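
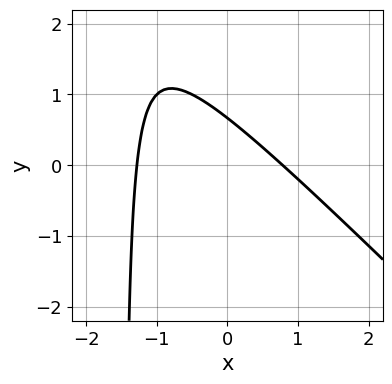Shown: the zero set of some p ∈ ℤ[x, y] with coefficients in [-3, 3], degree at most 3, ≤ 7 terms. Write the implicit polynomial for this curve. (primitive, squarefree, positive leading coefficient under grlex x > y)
deg p = 2. No degree-1 curve has this shape.
Solving for integer coefficients yields p as stated.

2*x^2 + 2*x*y + x + 3*y - 2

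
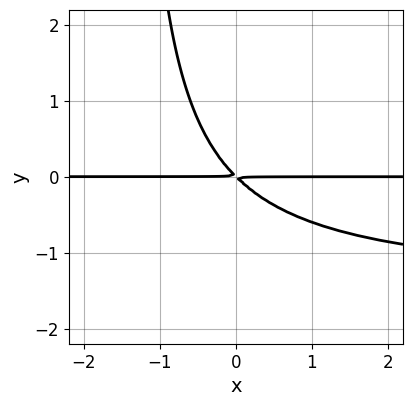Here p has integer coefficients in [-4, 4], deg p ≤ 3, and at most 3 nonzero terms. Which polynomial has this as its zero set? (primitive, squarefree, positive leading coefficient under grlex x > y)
First, degree: no degree-2 curve has this shape, so deg p = 3.
Next, from the axis intercepts and sections: every point of the x-axis in the box is on the curve.
Finally, matching integer coefficients to the picture gives p.

2*x*y^2 + 3*x*y + 3*y^2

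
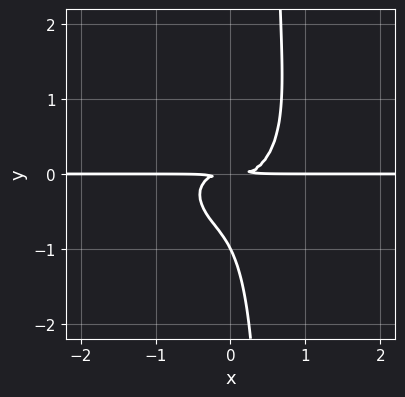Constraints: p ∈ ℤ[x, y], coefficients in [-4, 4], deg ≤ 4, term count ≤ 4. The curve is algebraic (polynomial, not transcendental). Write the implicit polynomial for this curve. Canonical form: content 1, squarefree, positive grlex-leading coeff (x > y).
1. Degree: no degree-3 curve has this shape, so deg p = 4.
2. Checking where it meets the axes: it meets the y-axis at y = -1 (among the integer gridlines); every point of the x-axis in the box is on the curve.
3. These observations pin down the coefficients.

2*x^3*y + 2*x*y^3 - y^3 - y^2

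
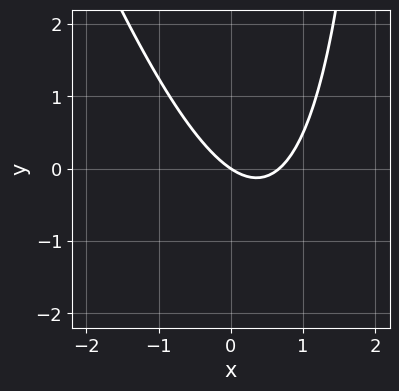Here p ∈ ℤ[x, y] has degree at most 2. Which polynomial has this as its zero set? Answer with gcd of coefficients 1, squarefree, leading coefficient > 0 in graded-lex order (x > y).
3*x^2 + x*y - 2*x - 3*y

1. deg p = 2. The shape is more complex than any degree-1 curve.
2. Observable constraints: one y-axis crossing is at y = 0; it crosses the x-axis at the gridline x = 0.
3. Matching integer coefficients to the picture gives p.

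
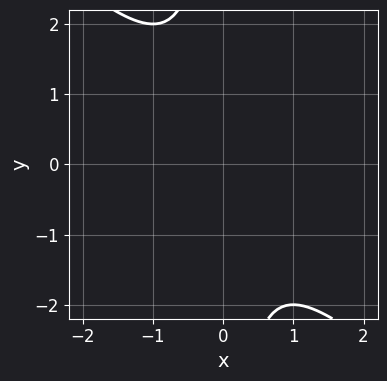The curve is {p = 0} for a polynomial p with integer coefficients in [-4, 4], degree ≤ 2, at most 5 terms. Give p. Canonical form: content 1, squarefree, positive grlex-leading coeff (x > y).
x^2 + x*y + 1

First, deg p = 2.
Next, reading off the gridlines: no x-intercept at any integer in the box; no y-intercept at any integer in the box.
Finally, together with the visible shape, these determine p as stated.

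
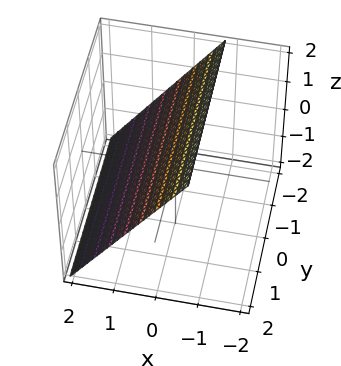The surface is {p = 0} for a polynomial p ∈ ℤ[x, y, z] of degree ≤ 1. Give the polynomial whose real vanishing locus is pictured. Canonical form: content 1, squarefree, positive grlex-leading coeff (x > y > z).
First, the degree is 1 — every cross-section is a straight line — this is a plane.
Next, against the integer gridlines: one z-axis crossing is at z = 1; the surface avoids every integer y-axis point in the box.
Finally, together with the visible shape, these determine p as stated.

3*x + 2*z - 2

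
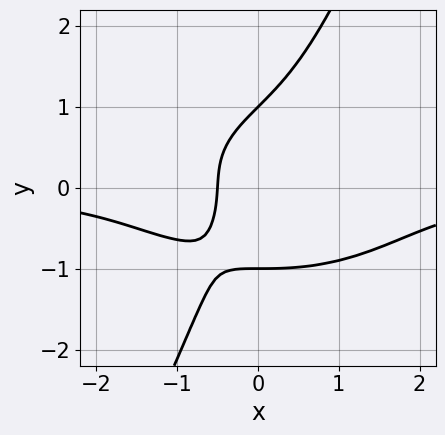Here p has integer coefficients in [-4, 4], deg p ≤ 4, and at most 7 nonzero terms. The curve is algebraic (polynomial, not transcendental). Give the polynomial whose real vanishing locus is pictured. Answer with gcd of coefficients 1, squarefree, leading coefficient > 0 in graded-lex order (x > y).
First, degree: a generic line meets the curve in up to 4 points, so deg p = 4.
Then, against the integer gridlines: among the integer gridlines, it crosses the y-axis at y ∈ {-1, 1}.
Finally, solving for integer coefficients yields p as stated.

x^3*y + 2*x*y^3 - y^4 + 2*x + 1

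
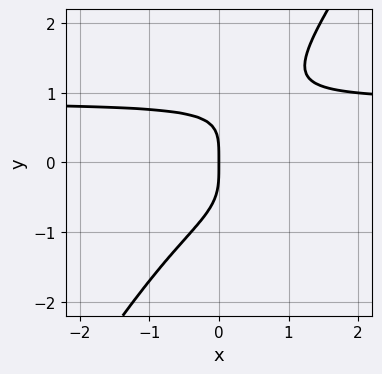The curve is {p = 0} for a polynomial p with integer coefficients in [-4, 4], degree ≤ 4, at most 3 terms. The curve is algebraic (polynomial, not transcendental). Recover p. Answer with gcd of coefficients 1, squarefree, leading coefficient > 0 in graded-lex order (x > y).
(a) Degree: the shape is more complex than any degree-3 curve, so deg p = 4.
(b) Against the integer gridlines: one y-axis crossing is at y = 0; it meets the x-axis at x = 0 (among the integer gridlines).
(c) Solving for integer coefficients yields p as stated.

3*x*y^3 - 2*y^4 - 2*x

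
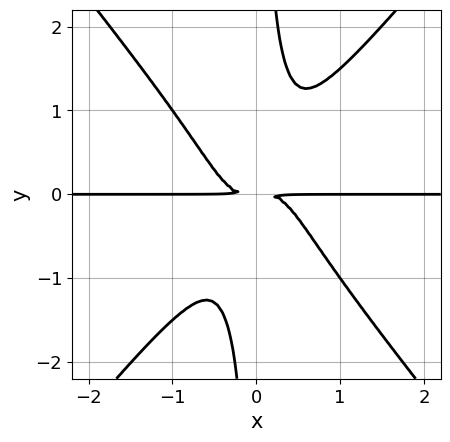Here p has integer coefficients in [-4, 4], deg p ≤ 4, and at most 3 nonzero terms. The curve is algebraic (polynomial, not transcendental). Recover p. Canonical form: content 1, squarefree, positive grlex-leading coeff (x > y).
(a) The degree is 4 — no degree-3 curve has this shape.
(b) From the axis intercepts and sections: the visible x-axis segment lies entirely on the curve.
(c) Matching integer coefficients to the picture gives p.

3*x^3*y - 2*x*y^3 + y^2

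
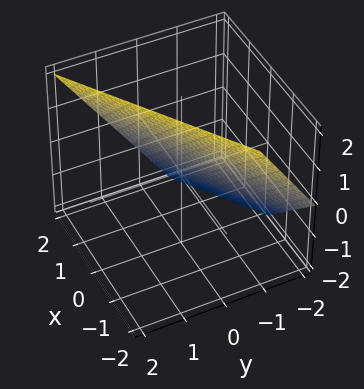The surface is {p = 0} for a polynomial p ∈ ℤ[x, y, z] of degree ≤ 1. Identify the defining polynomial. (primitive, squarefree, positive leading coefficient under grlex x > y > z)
2*x - 3*y + 2*z - 2

First, the degree is 1 — the surface is flat (a plane).
Then, from the axis intercepts and sections: it crosses the x-axis at the gridline x = 1; it crosses the z-axis at the gridline z = 1.
Finally, together with the visible shape, these determine p as stated.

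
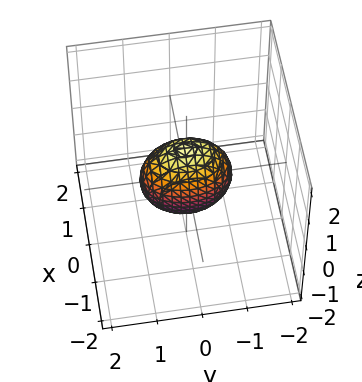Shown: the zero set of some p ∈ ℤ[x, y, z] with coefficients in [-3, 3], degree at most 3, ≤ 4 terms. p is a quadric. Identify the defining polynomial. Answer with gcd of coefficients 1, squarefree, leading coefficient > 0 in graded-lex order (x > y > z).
1. deg p = 2.
2. Symmetries: the z ↦ −z reflection is a symmetry, so z appears only in even powers; the y ↦ −y reflection is a symmetry, so y appears only in even powers; the x ↦ −x reflection is a symmetry, so x appears only in even powers.
3. Against the integer gridlines: among the integer gridlines, it crosses the z-axis at z ∈ {-1, 1}; the y-axis gridline crossings are at y ∈ {-1, 1}.
4. Fitting integer coefficients to these (and the overall shape) gives p.

2*x^2 + y^2 + z^2 - 1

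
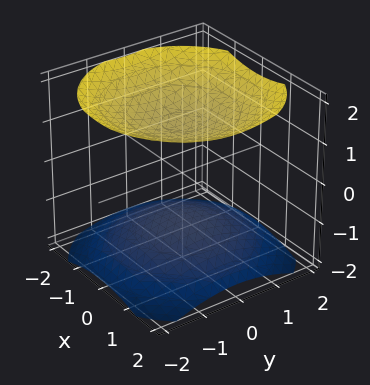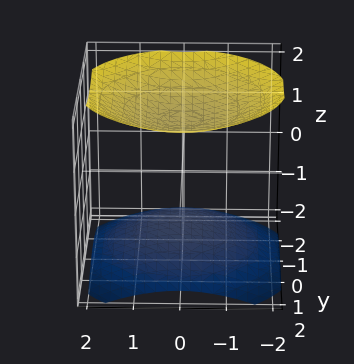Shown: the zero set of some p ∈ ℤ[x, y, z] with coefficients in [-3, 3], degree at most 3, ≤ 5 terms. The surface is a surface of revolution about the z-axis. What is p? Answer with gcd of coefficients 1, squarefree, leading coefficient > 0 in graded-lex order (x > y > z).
x^2 + y^2 - 2*z^2 + 3

There are 2 components. Treating them together as one polynomial.
The degree is 2 — a generic line meets the surface in up to 2 points.
By symmetry, the z-axis is an axis of rotation, so x and y enter only as x² + y².
Observable constraints: no x-intercept at any integer in the box; it misses every integer gridline on the y-axis.
Putting this together gives p.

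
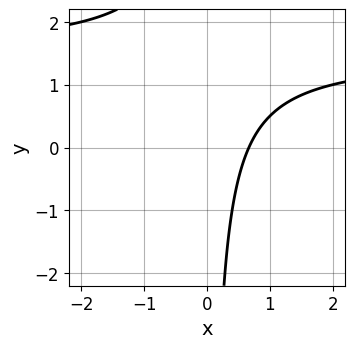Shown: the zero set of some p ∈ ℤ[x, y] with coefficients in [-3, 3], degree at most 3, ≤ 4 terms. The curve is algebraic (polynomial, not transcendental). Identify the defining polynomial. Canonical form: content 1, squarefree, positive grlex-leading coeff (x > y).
2*x*y - 3*x + 2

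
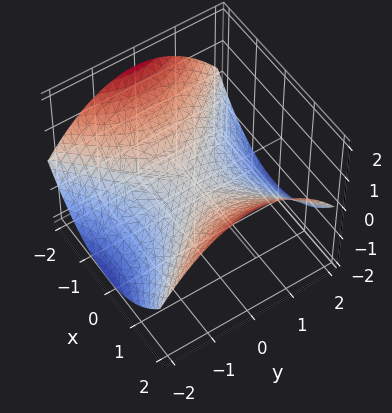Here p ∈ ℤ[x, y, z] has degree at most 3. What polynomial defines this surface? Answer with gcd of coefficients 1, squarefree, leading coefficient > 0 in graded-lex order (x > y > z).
x^2 - y^2 - 3*z

First, the degree is 2 — a saddle surface; a quadric.
Then, symmetries: mirror symmetry y ↦ −y ⇒ only even powers of y; the x ↦ −x reflection is a symmetry, so x appears only in even powers.
Then, observable constraints: it crosses the y-axis at the gridline y = 0; one x-axis crossing is at x = 0; it crosses the z-axis at the gridline z = 0.
Finally, fitting integer coefficients to these (and the overall shape) gives p.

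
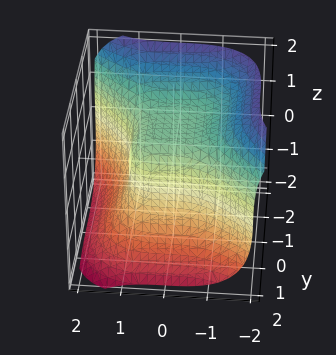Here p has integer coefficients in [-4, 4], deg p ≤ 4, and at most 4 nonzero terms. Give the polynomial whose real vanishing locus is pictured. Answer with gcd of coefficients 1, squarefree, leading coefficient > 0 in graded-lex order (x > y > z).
x^3 + y^3 + z^3 - 1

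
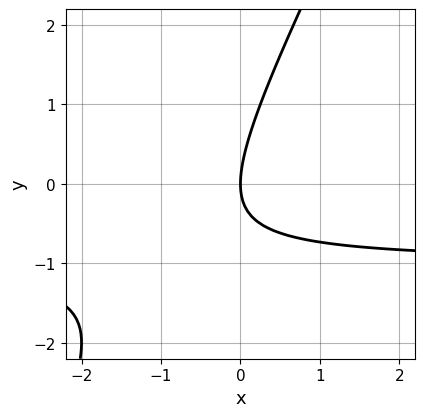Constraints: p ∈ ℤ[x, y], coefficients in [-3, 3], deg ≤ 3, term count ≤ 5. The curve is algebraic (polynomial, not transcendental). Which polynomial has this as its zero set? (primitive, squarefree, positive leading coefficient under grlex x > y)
First, degree: no degree-1 curve has this shape, so deg p = 2.
Next, observable constraints: it crosses the y-axis at the gridline y = 0; one x-axis crossing is at x = 0.
Finally, solving for integer coefficients yields p as stated.

2*x*y - y^2 + 2*x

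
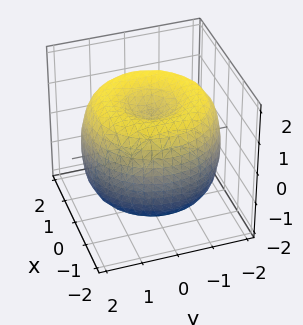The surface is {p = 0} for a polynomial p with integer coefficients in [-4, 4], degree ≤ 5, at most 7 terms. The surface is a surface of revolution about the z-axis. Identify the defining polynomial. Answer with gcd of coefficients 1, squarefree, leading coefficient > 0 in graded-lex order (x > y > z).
First, deg p = 4. No degree-3 surface has this shape.
Then, symmetry: every cross-section ⟂ z is a circle, so x, y appear only via x² + y².
Then, against the integer gridlines: among the integer gridlines, it crosses the z-axis at z ∈ {-1, 1}; a circular section at z = -1 has radius between 1 and 2.
Finally, the integer polynomial consistent with all of this is the stated p.

x^4 + 2*x^2*y^2 + y^4 - 3*x^2 - 3*y^2 + 2*z^2 - 2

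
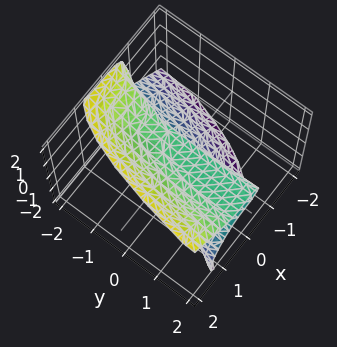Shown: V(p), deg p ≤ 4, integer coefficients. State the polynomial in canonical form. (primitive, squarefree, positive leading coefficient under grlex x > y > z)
(a) Degree: the shape is more complex than any degree-2 surface, so deg p = 3.
(b) Observable constraints: it meets the z-axis at z = 0 (among the integer gridlines); the visible y-axis segment lies entirely on the surface; it crosses the x-axis at the gridline x = 0.
(c) Assembling these constraints gives the stated polynomial.

3*x^3 - 2*y*z^2 - 2*z^3 + y*z + z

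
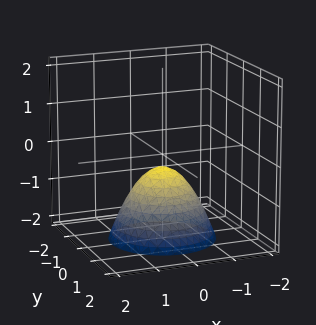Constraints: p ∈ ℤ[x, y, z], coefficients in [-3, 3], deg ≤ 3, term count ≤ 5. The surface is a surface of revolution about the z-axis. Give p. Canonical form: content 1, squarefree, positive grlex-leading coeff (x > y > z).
3*x^2 + 3*y^2 + 3*z + 1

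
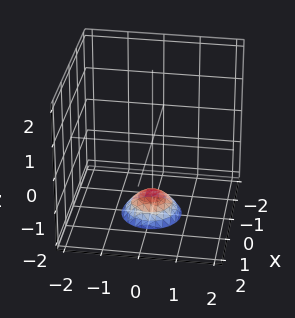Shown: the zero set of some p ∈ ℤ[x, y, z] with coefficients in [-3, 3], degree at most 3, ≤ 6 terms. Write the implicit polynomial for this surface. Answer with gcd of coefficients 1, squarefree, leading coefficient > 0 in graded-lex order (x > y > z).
1. Degree: the shape is more complex than any degree-1 surface, so deg p = 2.
2. Symmetries: rotational symmetry about the z-axis ⇒ p depends on x, y only through x² + y².
3. From the visible intercepts: a circular section at z = -2 has radius between 0 and 1; no x-intercept at any integer in the box; no y-intercept at any integer in the box.
4. Matching integer coefficients to the picture gives p.

2*x^2 + 2*y^2 + 2*z + 3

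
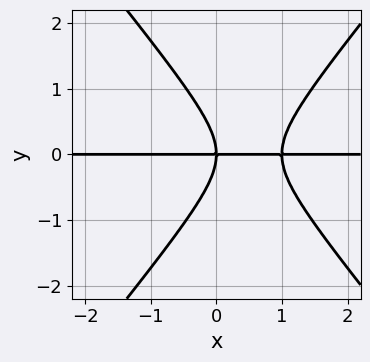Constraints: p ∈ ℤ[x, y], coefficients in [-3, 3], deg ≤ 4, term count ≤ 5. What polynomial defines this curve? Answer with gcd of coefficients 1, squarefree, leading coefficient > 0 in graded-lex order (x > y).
3*x^2*y - 2*y^3 - 3*x*y

First, deg p = 3.
Next, checking where it meets the axes: the visible x-axis segment lies entirely on the curve; it crosses the y-axis at the gridline y = 0.
Finally, putting this together gives p.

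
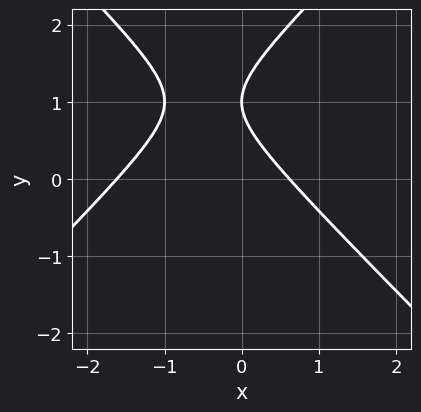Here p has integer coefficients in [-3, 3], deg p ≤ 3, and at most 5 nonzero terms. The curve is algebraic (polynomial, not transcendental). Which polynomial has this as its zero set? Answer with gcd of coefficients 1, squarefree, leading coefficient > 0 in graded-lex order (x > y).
First, the degree is 2 — a generic line meets the curve in up to 2 points.
Next, checking where it meets the axes: one y-axis crossing is at y = 1.
Finally, assembling these constraints gives the stated polynomial.

x^2 - y^2 + x + 2*y - 1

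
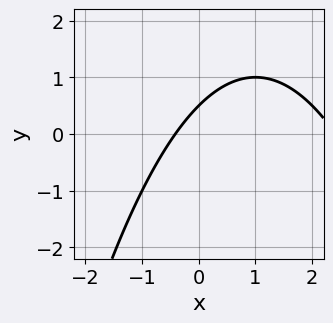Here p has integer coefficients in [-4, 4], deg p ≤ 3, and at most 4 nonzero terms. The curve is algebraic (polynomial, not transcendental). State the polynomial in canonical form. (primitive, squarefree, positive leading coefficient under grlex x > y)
1. Degree: the shape is more complex than any degree-1 curve, so deg p = 2.
2. Solving for integer coefficients yields p as stated.

x^2 - 2*x + 2*y - 1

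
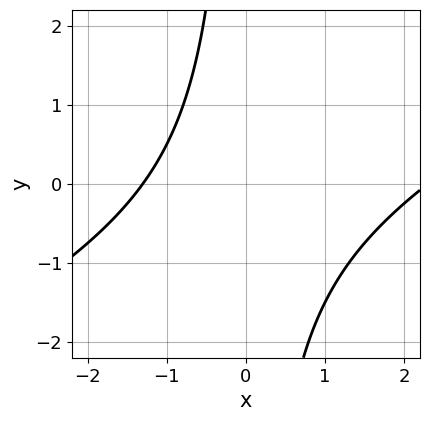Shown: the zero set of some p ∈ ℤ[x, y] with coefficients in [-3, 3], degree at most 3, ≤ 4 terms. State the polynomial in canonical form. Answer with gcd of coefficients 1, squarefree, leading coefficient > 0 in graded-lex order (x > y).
x^2 - 2*x*y - x - 3

1. deg p = 2.
2. Reading off the gridlines: no y-intercept at any integer in the box.
3. Assembling these constraints gives the stated polynomial.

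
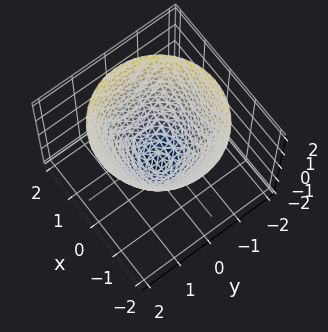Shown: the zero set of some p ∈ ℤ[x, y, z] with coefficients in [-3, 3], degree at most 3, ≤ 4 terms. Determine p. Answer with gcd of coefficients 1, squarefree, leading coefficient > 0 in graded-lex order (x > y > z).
First, the degree is 2 — no degree-1 surface has this shape.
Next, symmetries: rotational symmetry about the z-axis ⇒ p depends on x, y only through x² + y².
Next, against the integer gridlines: it crosses the z-axis at the gridline z = -1; a circular section at z = 0 has radius exactly 1; the y-axis gridline crossings are at y ∈ {-1, 1}.
Finally, the integer polynomial consistent with all of this is the stated p.

x^2 + y^2 - z - 1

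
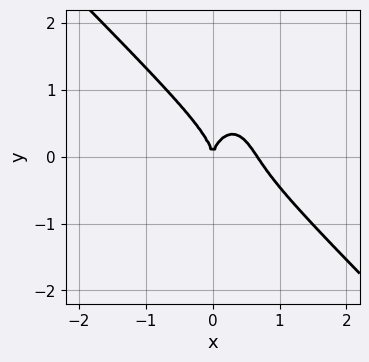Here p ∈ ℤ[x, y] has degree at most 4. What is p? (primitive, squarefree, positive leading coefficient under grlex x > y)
3*x^3 + 2*x^2*y + y^3 - 2*x^2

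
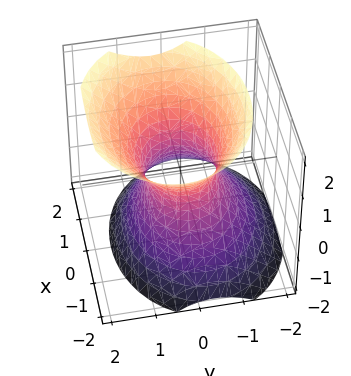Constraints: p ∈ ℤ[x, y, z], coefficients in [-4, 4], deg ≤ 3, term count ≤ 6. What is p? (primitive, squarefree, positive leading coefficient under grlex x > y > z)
The degree is 2 — no degree-1 surface has this shape.
Observable constraints: the surface avoids every integer z-axis point in the box; among the integer gridlines, it crosses the x-axis at x ∈ {-1, 1}.
Matching integer coefficients to the picture gives p.

2*x^2 + 3*y^2 - y*z - 2*z^2 - 2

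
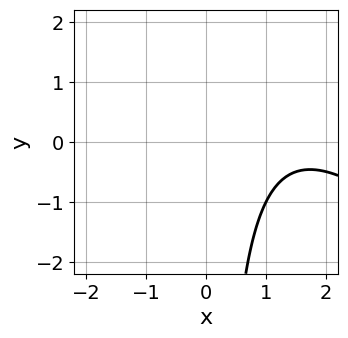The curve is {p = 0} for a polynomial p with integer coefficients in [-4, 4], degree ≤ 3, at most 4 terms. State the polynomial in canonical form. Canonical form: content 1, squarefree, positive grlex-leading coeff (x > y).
x^2 + x*y - 3*x + 3

(a) deg p = 2. No degree-1 curve has this shape.
(b) Against the integer gridlines: the curve avoids every integer y-axis point in the box; it misses every integer gridline on the x-axis.
(c) Together with the visible shape, these determine p as stated.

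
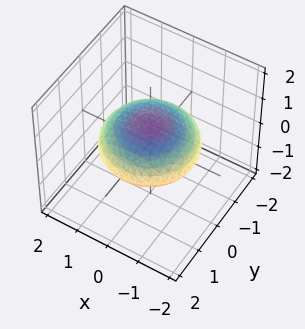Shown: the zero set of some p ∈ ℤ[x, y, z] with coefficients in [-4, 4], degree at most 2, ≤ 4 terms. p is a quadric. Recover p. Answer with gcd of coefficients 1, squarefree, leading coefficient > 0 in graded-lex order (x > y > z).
(a) The degree is 2 — a closed, bounded, convex surface; a quadric.
(b) Symmetries: mirror symmetry z ↦ −z ⇒ only even powers of z; the surface is invariant under rotation about z: p = q(x² + y², z).
(c) From the visible intercepts: a circular section at z = 0 has radius between 1 and 2.
(d) Fitting integer coefficients to these (and the overall shape) gives p.

x^2 + y^2 + 3*z^2 - 2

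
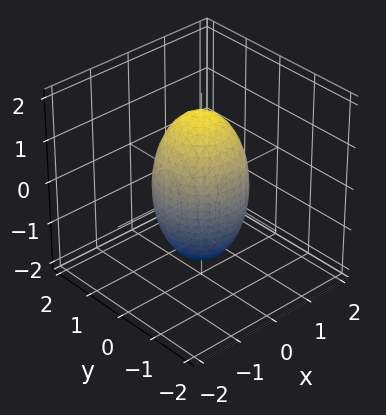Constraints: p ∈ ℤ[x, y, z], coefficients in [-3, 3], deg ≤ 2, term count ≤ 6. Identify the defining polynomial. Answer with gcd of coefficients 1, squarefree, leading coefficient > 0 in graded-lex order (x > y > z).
3*x^2 + 3*y^2 + z^2 - 3

The degree is 2 — the shape is more complex than any degree-1 surface.
Symmetries: rotational symmetry about the z-axis ⇒ p depends on x, y only through x² + y².
Observable constraints: the y-axis gridline crossings are at y ∈ {-1, 1}; among the integer gridlines, it crosses the x-axis at x ∈ {-1, 1}; a circular section at z = 0 has radius exactly 1.
Together with the visible shape, these determine p as stated.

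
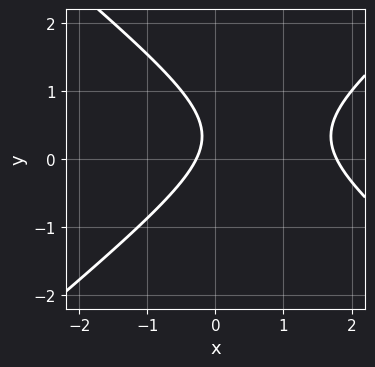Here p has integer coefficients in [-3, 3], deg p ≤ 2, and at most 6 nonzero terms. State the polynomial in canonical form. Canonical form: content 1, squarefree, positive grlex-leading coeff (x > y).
2*x^2 - 3*y^2 - 3*x + 2*y - 1

First, the degree is 2 — the shape is more complex than any degree-1 curve.
Then, observable constraints: it misses every integer gridline on the y-axis.
Finally, putting this together gives p.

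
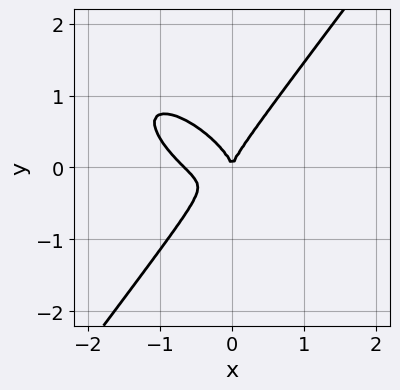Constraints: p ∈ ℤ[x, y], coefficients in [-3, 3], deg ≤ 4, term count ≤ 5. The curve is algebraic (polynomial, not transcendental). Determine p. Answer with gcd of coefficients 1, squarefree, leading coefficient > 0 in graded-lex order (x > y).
(a) The degree is 3 — no degree-2 curve has this shape.
(b) Reading off the gridlines: one y-axis crossing is at y = 0; it crosses the x-axis at the gridline x = 0.
(c) Putting this together gives p.

3*x^3 + 3*x^2*y - 3*y^3 + 2*x^2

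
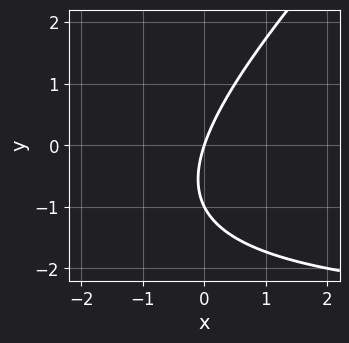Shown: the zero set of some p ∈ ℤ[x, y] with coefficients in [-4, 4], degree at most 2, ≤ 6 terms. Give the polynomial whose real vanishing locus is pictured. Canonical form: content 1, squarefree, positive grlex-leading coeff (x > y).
x*y - y^2 + 3*x - y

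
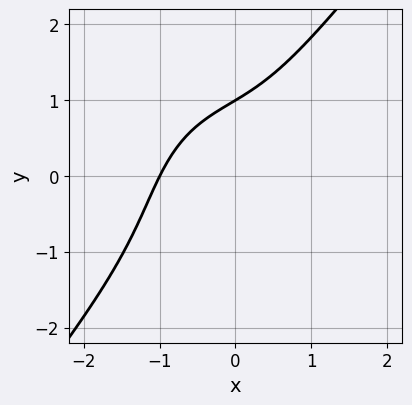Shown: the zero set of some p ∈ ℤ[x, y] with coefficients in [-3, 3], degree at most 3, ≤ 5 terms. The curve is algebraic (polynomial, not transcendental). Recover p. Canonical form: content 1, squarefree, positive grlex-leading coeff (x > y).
deg p = 3. The shape is more complex than any degree-2 curve.
Reading off the gridlines: one y-axis crossing is at y = 1; one x-axis crossing is at x = -1.
Putting this together gives p.

2*x^3 - y^3 + 3*x*y - y^2 + 2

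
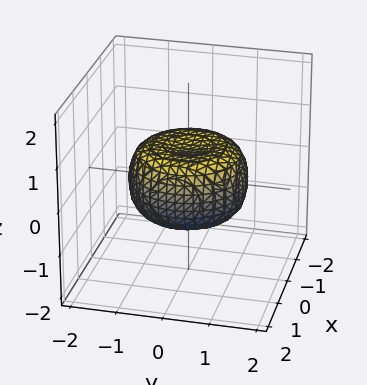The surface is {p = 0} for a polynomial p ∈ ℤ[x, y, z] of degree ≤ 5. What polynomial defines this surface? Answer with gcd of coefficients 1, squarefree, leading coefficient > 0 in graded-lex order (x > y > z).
(a) The degree is 4 — the shape is more complex than any degree-3 surface.
(b) By symmetry, the surface is invariant under rotation about z: p = q(x² + y², z).
(c) Reading off the gridlines: a circular section at z = 0 has radius between 1 and 2.
(d) Fitting integer coefficients to these (and the overall shape) gives p.

x^4 + 2*x^2*y^2 + y^4 - x^2 - y^2 + 2*z^2 - 1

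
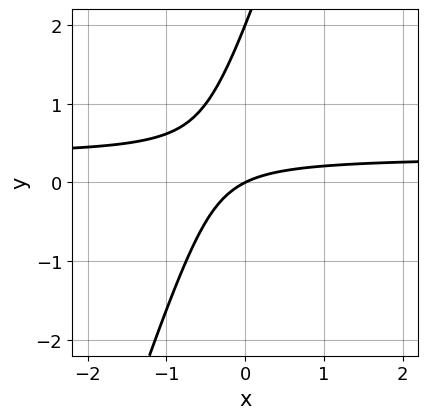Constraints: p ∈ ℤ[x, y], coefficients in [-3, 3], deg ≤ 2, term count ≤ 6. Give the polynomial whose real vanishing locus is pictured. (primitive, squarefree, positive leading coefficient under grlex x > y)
3*x*y - y^2 - x + 2*y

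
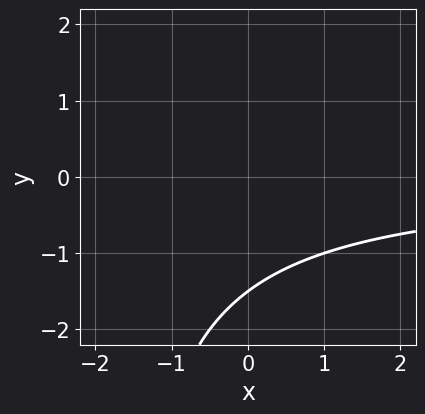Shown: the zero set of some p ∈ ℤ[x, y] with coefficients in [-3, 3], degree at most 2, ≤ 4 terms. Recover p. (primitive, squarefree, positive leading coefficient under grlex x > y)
(a) Degree: a generic line meets the curve in up to 2 points, so deg p = 2.
(b) Checking where it meets the axes: it misses every integer gridline on the x-axis.
(c) Together with the visible shape, these determine p as stated.

x*y + 2*y + 3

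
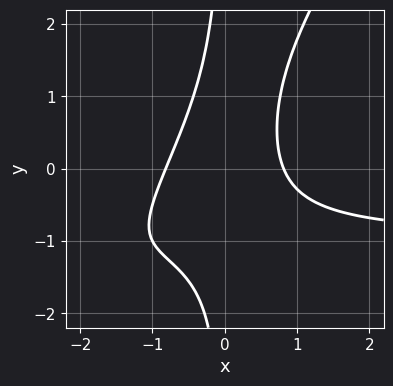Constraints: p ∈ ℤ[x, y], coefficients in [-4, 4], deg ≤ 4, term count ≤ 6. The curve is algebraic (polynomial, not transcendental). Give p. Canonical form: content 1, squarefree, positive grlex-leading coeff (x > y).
The degree is 3 — the shape is more complex than any degree-2 curve.
Against the integer gridlines: the curve avoids every integer y-axis point in the box.
The integer polynomial consistent with all of this is the stated p.

3*x^2*y - 2*x*y^2 + 3*x^2 - 2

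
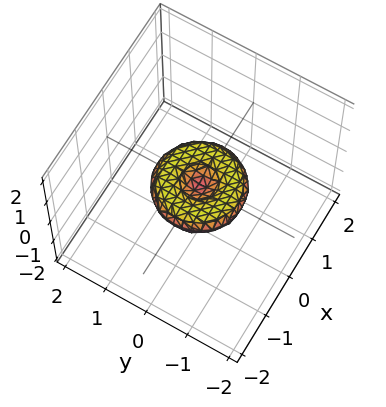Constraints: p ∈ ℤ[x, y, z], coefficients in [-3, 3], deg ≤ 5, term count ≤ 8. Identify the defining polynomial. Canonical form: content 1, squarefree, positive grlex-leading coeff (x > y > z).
x^4 + 2*x^2*y^2 + y^4 - x^2 - y^2 + 3*z^2

1. deg p = 4. The shape is more complex than any degree-3 surface.
2. Symmetry: the surface is invariant under rotation about z: p = q(x² + y², z).
3. From the visible intercepts: the x-axis gridline crossings are at x ∈ {-1, 0, 1}; it crosses the z-axis at the gridline z = 0; among the integer gridlines, it crosses the y-axis at y ∈ {-1, 0, 1}; a circular section at z = 0 has radius exactly 1.
4. Solving for integer coefficients yields p as stated.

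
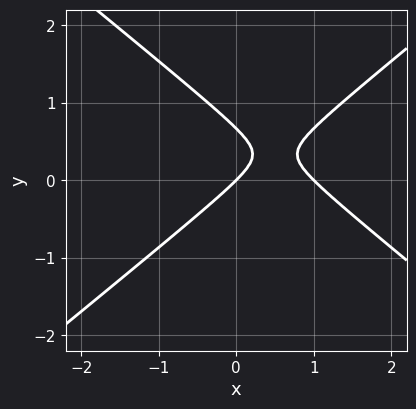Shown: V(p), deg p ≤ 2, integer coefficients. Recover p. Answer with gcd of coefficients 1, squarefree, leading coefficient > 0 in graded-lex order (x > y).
2*x^2 - 3*y^2 - 2*x + 2*y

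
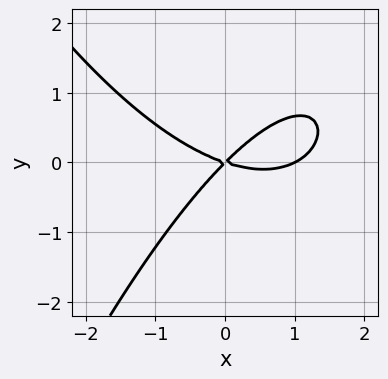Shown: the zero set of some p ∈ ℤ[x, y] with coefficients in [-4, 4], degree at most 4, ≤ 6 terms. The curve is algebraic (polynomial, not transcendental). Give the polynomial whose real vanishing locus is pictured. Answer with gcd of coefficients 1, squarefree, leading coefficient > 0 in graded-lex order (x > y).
The degree is 3 — no degree-2 curve has this shape.
Checking where it meets the axes: it crosses the y-axis at the gridline y = 0; among the integer gridlines, it crosses the x-axis at x ∈ {0, 1}.
The integer polynomial consistent with all of this is the stated p.

x^3 - x^2 - 2*x*y + 3*y^2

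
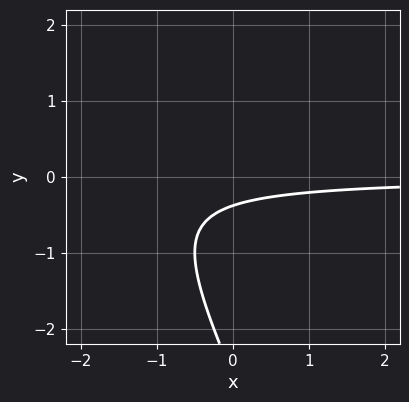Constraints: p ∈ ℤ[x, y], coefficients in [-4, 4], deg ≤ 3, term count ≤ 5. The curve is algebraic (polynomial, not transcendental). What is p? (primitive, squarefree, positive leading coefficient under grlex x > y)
Degree: no degree-1 curve has this shape, so deg p = 2.
Reading off the gridlines: the curve avoids every integer x-axis point in the box.
Solving for integer coefficients yields p as stated.

2*x*y + y^2 + 3*y + 1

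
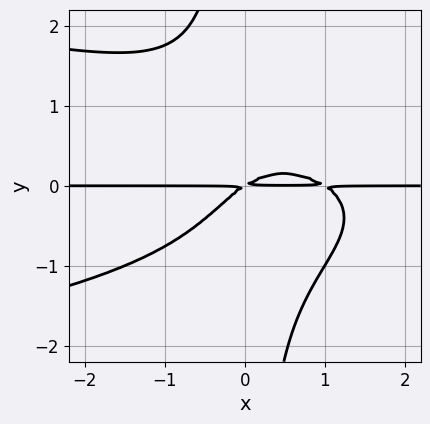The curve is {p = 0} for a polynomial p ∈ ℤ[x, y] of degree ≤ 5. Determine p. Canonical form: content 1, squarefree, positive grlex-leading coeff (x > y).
3*x*y^3 + 2*x^2*y - 2*x*y + 3*y^2

Degree: the shape is more complex than any degree-3 curve, so deg p = 4.
Checking where it meets the axes: every point of the x-axis in the box is on the curve.
These observations pin down the coefficients.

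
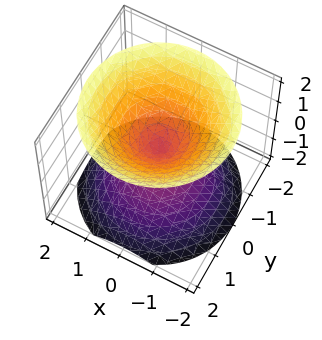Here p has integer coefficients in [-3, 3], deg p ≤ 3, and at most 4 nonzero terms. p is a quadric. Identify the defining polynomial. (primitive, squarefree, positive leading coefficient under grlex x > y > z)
(a) The picture has 2 separate pieces.
(b) Degree: a double cone through the origin; a quadric, so deg p = 2.
(c) By symmetry, the z-axis is an axis of rotation, so x and y enter only as x² + y²; it's symmetric under z → −z, forcing even powers of z.
(d) From the visible intercepts: one y-axis crossing is at y = 0; it crosses the z-axis at the gridline z = 0; it meets the x-axis at x = 0 (among the integer gridlines).
(e) The integer polynomial consistent with all of this is the stated p.

x^2 + y^2 - z^2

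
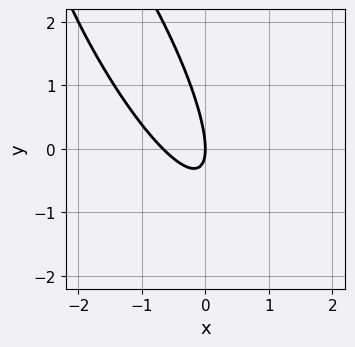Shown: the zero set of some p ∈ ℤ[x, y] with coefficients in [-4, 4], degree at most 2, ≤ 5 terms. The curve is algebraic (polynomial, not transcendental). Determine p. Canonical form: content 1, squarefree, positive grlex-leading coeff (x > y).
3*x^2 + 3*x*y + y^2 + 2*x

deg p = 2.
From the axis intercepts and sections: it meets the y-axis at y = 0 (among the integer gridlines); one x-axis crossing is at x = 0.
Matching integer coefficients to the picture gives p.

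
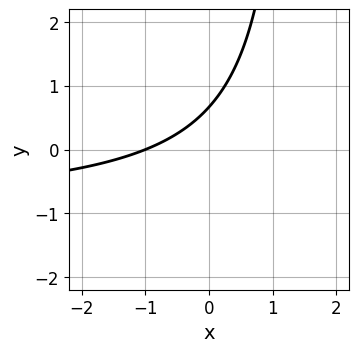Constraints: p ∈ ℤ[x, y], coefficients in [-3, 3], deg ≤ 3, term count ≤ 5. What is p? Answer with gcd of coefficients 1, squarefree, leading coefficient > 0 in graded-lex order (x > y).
2*x*y + 2*x - 3*y + 2

(a) deg p = 2. A generic line meets the curve in up to 2 points.
(b) From the visible intercepts: it crosses the x-axis at the gridline x = -1.
(c) Matching integer coefficients to the picture gives p.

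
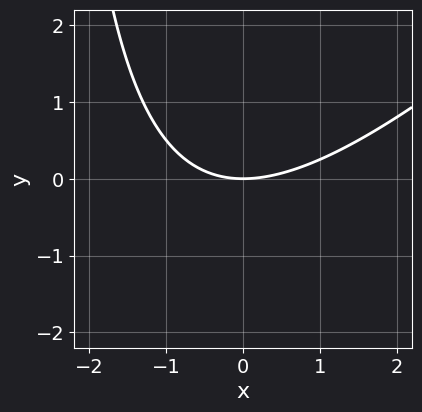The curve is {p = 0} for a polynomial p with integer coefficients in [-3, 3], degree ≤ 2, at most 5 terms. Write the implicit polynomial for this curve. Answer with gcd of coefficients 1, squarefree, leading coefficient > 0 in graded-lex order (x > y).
deg p = 2. The shape is more complex than any degree-1 curve.
From the axis intercepts and sections: one x-axis crossing is at x = 0; one y-axis crossing is at y = 0.
Together with the visible shape, these determine p as stated.

x^2 - x*y - 3*y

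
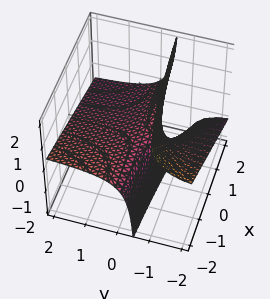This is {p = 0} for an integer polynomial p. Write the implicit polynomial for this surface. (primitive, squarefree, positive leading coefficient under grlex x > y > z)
x*y + 3*y*z + 2*z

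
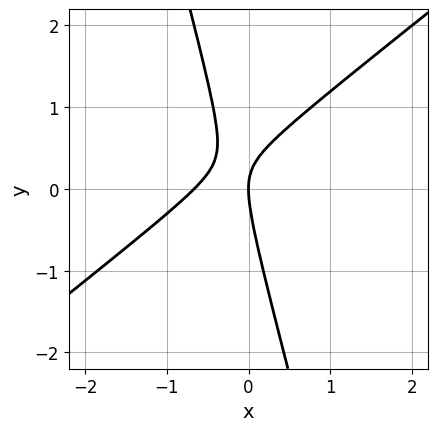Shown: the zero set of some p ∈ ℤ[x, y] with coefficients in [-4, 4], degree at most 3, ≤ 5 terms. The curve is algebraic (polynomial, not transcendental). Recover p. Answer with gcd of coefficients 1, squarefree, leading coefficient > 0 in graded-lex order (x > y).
3*x^2 - 3*x*y - y^2 + 2*x

1. Degree: the shape is more complex than any degree-1 curve, so deg p = 2.
2. Reading off the gridlines: it meets the y-axis at y = 0 (among the integer gridlines); it meets the x-axis at x = 0 (among the integer gridlines).
3. Matching integer coefficients to the picture gives p.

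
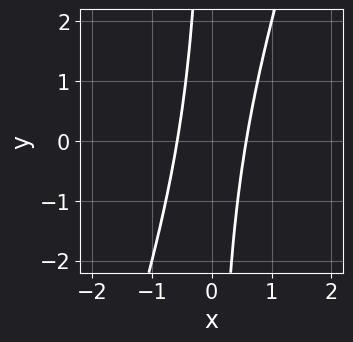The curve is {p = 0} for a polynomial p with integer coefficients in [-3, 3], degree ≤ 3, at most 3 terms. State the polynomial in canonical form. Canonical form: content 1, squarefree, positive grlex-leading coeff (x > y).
3*x^2 - x*y - 1

(a) The degree is 2 — no degree-1 curve has this shape.
(b) Checking where it meets the axes: it misses every integer gridline on the y-axis.
(c) The integer polynomial consistent with all of this is the stated p.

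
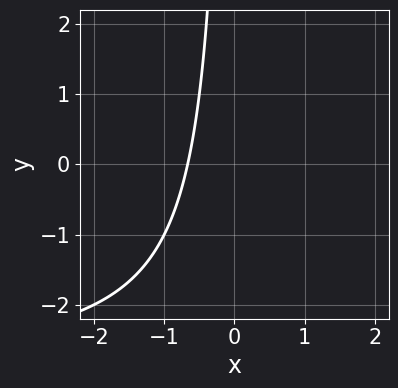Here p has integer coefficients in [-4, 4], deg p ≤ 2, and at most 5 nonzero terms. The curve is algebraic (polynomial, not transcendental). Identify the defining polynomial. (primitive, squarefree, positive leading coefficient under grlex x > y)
Degree: no degree-1 curve has this shape, so deg p = 2.
From the axis intercepts and sections: the curve avoids every integer y-axis point in the box.
Matching integer coefficients to the picture gives p.

x*y + 3*x + 2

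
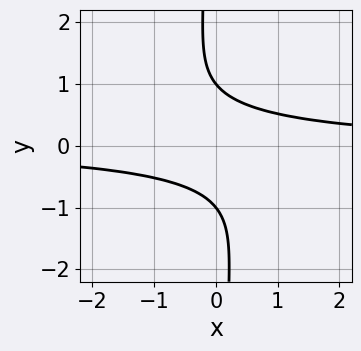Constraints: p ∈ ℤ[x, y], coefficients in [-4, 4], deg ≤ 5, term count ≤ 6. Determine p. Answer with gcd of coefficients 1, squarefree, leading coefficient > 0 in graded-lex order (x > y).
3*x*y^3 + 2*x*y + 2*y^2 - 2

deg p = 4.
Checking where it meets the axes: it misses every integer gridline on the x-axis; among the integer gridlines, it crosses the y-axis at y ∈ {-1, 1}.
Matching integer coefficients to the picture gives p.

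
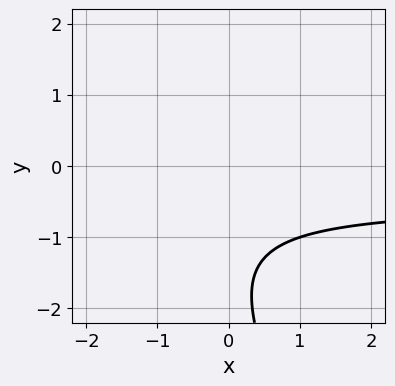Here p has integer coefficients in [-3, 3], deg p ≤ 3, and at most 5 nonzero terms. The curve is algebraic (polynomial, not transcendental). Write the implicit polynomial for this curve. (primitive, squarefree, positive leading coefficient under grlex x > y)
1. Degree: the shape is more complex than any degree-1 curve, so deg p = 2.
2. Checking where it meets the axes: the curve avoids every integer y-axis point in the box; the curve avoids every integer x-axis point in the box.
3. Solving for integer coefficients yields p as stated.

2*x*y + y^2 + x + 3*y + 3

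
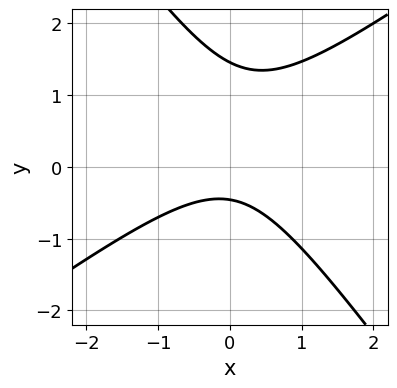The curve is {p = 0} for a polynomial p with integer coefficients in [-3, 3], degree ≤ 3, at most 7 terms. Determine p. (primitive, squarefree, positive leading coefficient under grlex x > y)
(a) Degree: a generic line meets the curve in up to 2 points, so deg p = 2.
(b) Reading off the gridlines: no x-intercept at any integer in the box.
(c) Putting this together gives p.

3*x^2 - 2*x*y - 3*y^2 + 3*y + 2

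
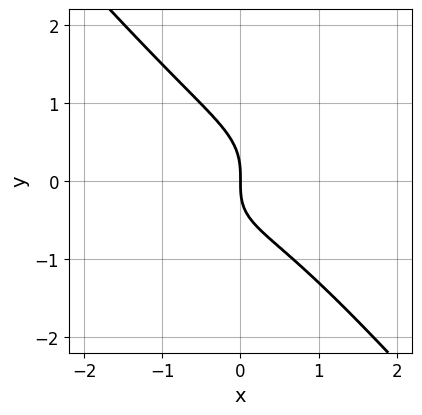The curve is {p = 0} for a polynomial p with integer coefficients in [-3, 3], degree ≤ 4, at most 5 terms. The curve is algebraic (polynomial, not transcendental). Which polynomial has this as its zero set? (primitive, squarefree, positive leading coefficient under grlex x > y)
(a) Degree: no degree-2 curve has this shape, so deg p = 3.
(b) Reading off the gridlines: one y-axis crossing is at y = 0; one x-axis crossing is at x = 0.
(c) Putting this together gives p.

x^3 - 3*x^2*y + 3*y^3 + x*y + 3*x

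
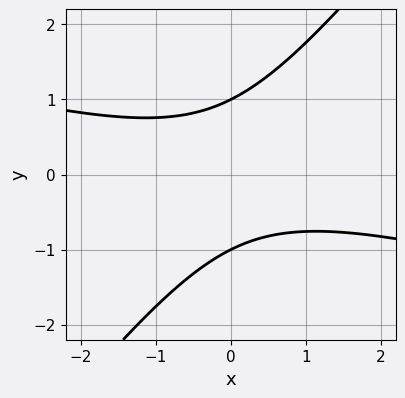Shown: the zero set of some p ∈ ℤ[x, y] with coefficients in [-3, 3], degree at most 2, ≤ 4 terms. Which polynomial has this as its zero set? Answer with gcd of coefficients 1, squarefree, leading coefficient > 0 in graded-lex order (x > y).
x^2 + 3*x*y - 3*y^2 + 3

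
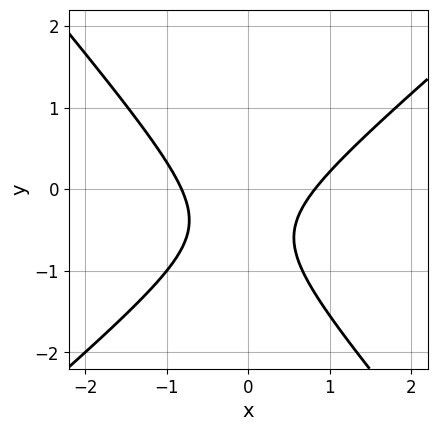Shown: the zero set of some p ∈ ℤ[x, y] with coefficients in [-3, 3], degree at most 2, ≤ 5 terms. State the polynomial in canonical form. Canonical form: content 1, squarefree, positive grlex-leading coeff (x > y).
3*x^2 - x*y - 3*y^2 - 3*y - 2

deg p = 2.
Against the integer gridlines: no y-intercept at any integer in the box.
Together with the visible shape, these determine p as stated.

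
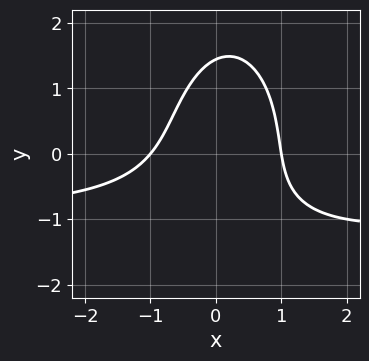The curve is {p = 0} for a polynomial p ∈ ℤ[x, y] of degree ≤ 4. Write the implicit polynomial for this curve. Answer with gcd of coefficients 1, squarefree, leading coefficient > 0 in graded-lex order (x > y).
3*x^2*y + y^3 + 3*x^2 - 2*x*y - 3

1. deg p = 3.
2. Reading off the gridlines: the x-axis gridline crossings are at x ∈ {-1, 1}.
3. Together with the visible shape, these determine p as stated.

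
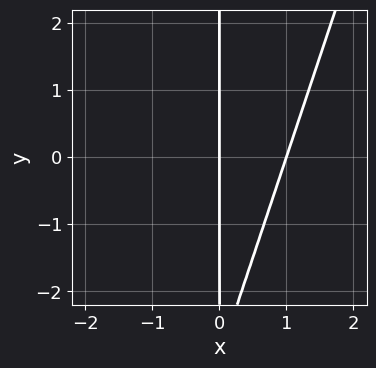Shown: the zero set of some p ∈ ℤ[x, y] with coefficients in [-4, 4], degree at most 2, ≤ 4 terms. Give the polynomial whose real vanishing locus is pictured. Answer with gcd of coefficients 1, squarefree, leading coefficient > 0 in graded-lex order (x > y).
Degree: no degree-1 curve has this shape, so deg p = 2.
Against the integer gridlines: among the integer gridlines, it crosses the x-axis at x ∈ {0, 1}; the visible y-axis segment lies entirely on the curve.
The integer polynomial consistent with all of this is the stated p.

3*x^2 - x*y - 3*x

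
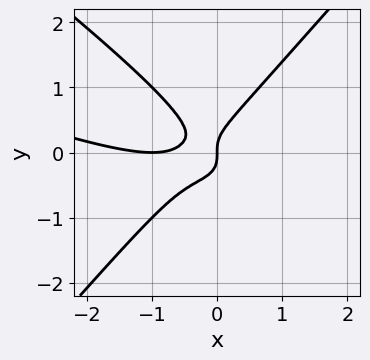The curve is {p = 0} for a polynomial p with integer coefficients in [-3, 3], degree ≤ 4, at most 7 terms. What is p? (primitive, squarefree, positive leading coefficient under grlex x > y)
x^3 + 3*x^2*y - 3*y^3 + 2*x^2 + x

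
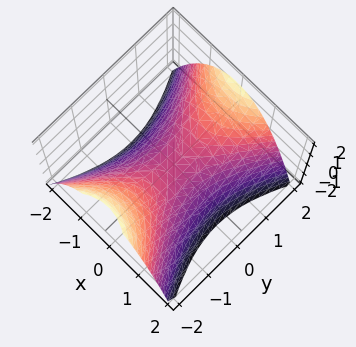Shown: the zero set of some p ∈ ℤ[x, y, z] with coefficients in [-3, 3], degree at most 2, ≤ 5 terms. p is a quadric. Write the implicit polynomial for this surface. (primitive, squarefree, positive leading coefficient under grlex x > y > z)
Degree: a hyperbolic paraboloid; a quadric, so deg p = 2.
Symmetries: the x ↦ −x reflection is a symmetry, so x appears only in even powers; it's symmetric under y → −y, forcing even powers of y.
Reading off the gridlines: it crosses the x-axis at the gridline x = 0; it crosses the z-axis at the gridline z = 0.
These observations pin down the coefficients.

2*x^2 - y^2 + 2*z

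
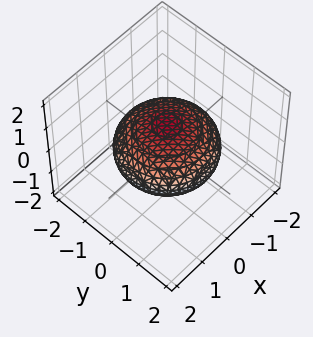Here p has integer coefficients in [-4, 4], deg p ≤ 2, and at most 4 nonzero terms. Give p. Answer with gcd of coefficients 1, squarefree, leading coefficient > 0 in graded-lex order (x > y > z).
x^2 + y^2 + 2*z^2 - 2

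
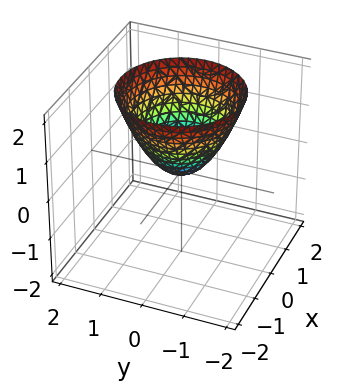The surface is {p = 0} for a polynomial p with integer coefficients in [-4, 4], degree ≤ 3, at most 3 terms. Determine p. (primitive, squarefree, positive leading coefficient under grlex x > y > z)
x^2 + y^2 - z

(a) Degree: a single bowl opening along one axis; a quadric, so deg p = 2.
(b) By symmetry, the surface is invariant under rotation about z: p = q(x² + y², z).
(c) From the visible intercepts: one x-axis crossing is at x = 0; a circular section at z = 1 has radius exactly 1; it meets the y-axis at y = 0 (among the integer gridlines); it meets the z-axis at z = 0 (among the integer gridlines).
(d) Together with the visible shape, these determine p as stated.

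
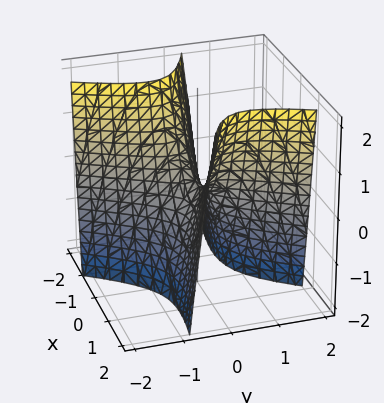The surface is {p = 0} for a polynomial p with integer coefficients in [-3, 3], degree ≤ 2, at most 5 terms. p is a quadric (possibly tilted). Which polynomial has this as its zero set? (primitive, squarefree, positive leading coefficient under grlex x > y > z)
x^2 + 3*x*y - 2*y^2 - z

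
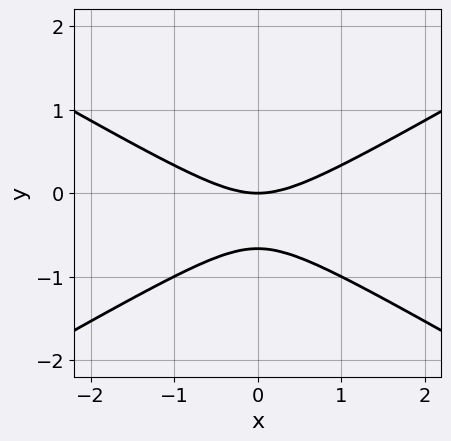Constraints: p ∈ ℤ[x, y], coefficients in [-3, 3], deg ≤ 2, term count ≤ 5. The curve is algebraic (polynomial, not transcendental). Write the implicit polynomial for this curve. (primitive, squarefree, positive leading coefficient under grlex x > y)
First, degree: the shape is more complex than any degree-1 curve, so deg p = 2.
Then, symmetries: the x ↦ −x reflection is a symmetry, so x appears only in even powers.
Then, reading off the gridlines: it meets the y-axis at y = 0 (among the integer gridlines); one x-axis crossing is at x = 0.
Finally, assembling these constraints gives the stated polynomial.

x^2 - 3*y^2 - 2*y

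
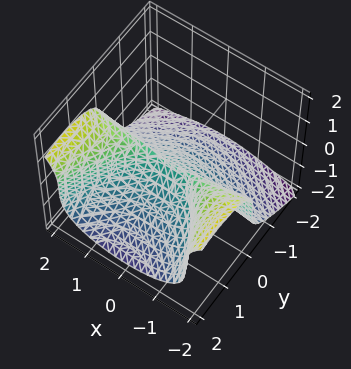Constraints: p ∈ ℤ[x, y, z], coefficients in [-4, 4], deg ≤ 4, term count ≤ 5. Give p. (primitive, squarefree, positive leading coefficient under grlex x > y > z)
2*x^2*y - 3*z^3 - 3*y^2

First, deg p = 3. The shape is more complex than any degree-2 surface.
Then, observable constraints: it meets the y-axis at y = 0 (among the integer gridlines); it meets the z-axis at z = 0 (among the integer gridlines).
Finally, these observations pin down the coefficients. Check: (2, 0, 0) on the x-axis lies on the surface, and p(2, 0, 0) = 0. ✓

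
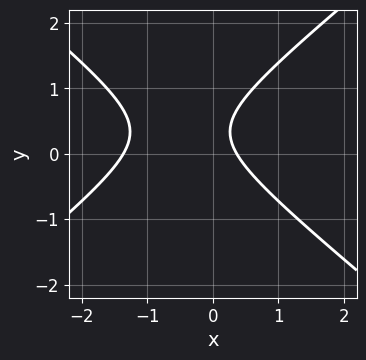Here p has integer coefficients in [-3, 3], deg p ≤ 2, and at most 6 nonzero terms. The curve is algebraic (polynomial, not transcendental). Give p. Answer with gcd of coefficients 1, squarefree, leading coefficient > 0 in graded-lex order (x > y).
2*x^2 - 3*y^2 + 2*x + 2*y - 1

First, degree: the shape is more complex than any degree-1 curve, so deg p = 2.
Next, against the integer gridlines: no y-intercept at any integer in the box.
Finally, putting this together gives p.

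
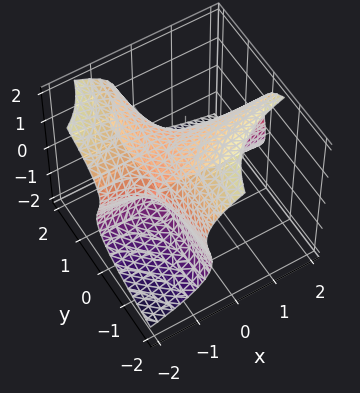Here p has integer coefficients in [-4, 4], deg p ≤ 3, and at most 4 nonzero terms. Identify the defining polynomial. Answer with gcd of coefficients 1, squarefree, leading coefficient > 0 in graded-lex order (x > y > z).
2*z^3 + 3*x*y - 3*z^2 + 2*y

First, the degree is 3 — the shape is more complex than any degree-2 surface.
Then, reading off the gridlines: the visible x-axis segment lies entirely on the surface; it crosses the z-axis at the gridline z = 0; one y-axis crossing is at y = 0.
Finally, assembling these constraints gives the stated polynomial.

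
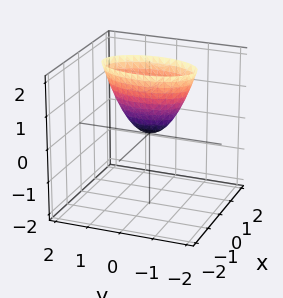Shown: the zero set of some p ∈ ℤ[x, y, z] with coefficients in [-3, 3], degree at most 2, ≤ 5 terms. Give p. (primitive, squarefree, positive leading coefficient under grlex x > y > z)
3*x^2 + y^2 - z

1. Degree: a single bowl opening along one axis; a quadric, so deg p = 2.
2. Symmetries: mirror symmetry y ↦ −y ⇒ only even powers of y; it's symmetric under x → −x, forcing even powers of x.
3. Against the integer gridlines: it meets the x-axis at x = 0 (among the integer gridlines); one y-axis crossing is at y = 0.
4. Assembling these constraints gives the stated polynomial.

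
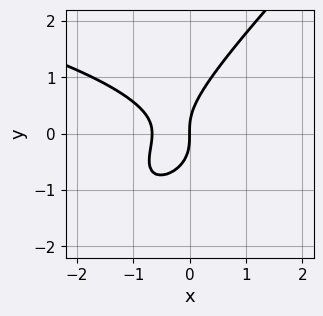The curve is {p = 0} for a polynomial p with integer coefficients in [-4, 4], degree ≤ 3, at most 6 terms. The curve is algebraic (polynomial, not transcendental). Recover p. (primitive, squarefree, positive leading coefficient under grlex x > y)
2*x*y^2 - 2*y^3 + 3*x^2 + 2*x

First, degree: no degree-2 curve has this shape, so deg p = 3.
Then, from the axis intercepts and sections: it crosses the y-axis at the gridline y = 0; it meets the x-axis at x = 0 (among the integer gridlines).
Finally, these observations pin down the coefficients.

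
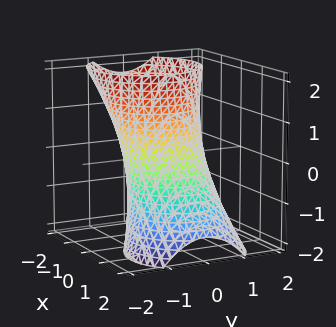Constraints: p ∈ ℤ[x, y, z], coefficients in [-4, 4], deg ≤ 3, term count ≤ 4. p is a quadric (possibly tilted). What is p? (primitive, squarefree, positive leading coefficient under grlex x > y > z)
(a) Degree: no degree-1 surface has this shape, so deg p = 2.
(b) From the axis intercepts and sections: the surface avoids every integer z-axis point in the box; the y-axis gridline crossings are at y ∈ {-1, 1}; the x-axis gridline crossings are at x ∈ {-1, 1}.
(c) Assembling these constraints gives the stated polynomial.

x^2 + x*z + y^2 - 1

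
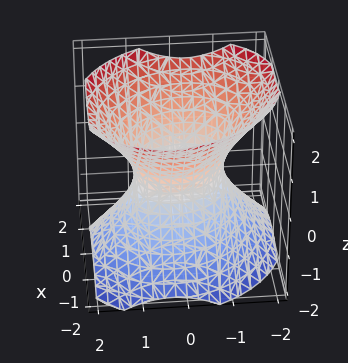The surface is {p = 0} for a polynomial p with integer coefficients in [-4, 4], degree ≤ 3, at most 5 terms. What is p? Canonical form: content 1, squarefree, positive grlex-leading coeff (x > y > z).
3*x^2 + x*y + 3*y^2 - 3*z^2 - 3

deg p = 2. No degree-1 surface has this shape.
Checking where it meets the axes: among the integer gridlines, it crosses the y-axis at y ∈ {-1, 1}; among the integer gridlines, it crosses the x-axis at x ∈ {-1, 1}; it misses every integer gridline on the z-axis.
These observations pin down the coefficients.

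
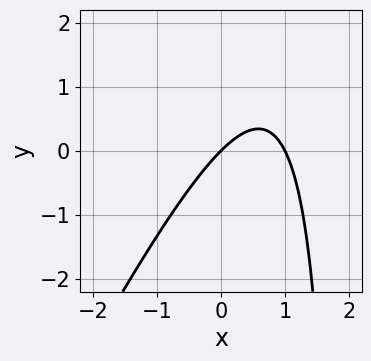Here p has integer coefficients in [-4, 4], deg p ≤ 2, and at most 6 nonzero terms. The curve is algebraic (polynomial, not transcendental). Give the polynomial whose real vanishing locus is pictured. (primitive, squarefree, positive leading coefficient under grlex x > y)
(a) deg p = 2. No degree-1 curve has this shape.
(b) Checking where it meets the axes: the x-axis gridline crossings are at x ∈ {0, 1}; one y-axis crossing is at y = 0.
(c) Together with the visible shape, these determine p as stated.

2*x^2 - x*y - 2*x + 2*y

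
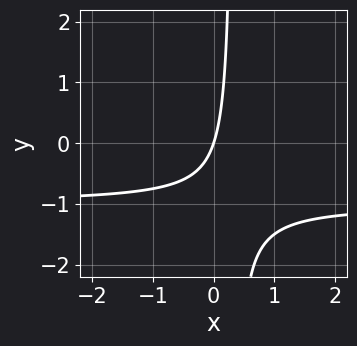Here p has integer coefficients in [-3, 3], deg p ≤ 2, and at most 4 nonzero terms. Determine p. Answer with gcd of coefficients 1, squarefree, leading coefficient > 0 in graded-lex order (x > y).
(a) deg p = 2.
(b) Observable constraints: it meets the y-axis at y = 0 (among the integer gridlines); one x-axis crossing is at x = 0.
(c) Solving for integer coefficients yields p as stated.

3*x*y + 3*x - y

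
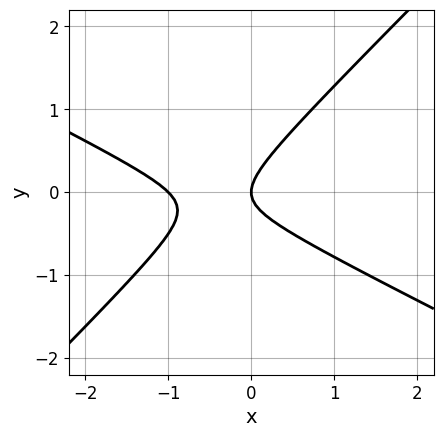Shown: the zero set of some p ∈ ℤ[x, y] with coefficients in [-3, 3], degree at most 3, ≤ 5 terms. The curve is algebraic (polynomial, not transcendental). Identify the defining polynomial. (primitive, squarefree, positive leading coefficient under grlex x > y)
Degree: the shape is more complex than any degree-1 curve, so deg p = 2.
From the axis intercepts and sections: the x-axis gridline crossings are at x ∈ {-1, 0}; it crosses the y-axis at the gridline y = 0.
Solving for integer coefficients yields p as stated.

x^2 + x*y - 2*y^2 + x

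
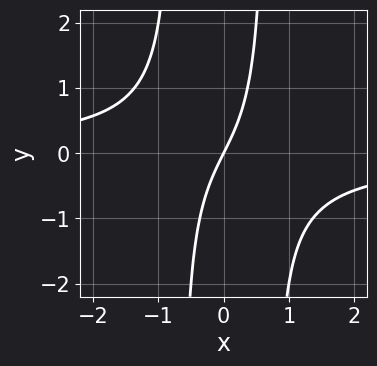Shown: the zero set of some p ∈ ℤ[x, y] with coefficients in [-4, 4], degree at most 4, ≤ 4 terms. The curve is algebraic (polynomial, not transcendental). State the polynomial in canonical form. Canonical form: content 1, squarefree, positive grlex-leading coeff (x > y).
2*x^2*y + 2*x - y

(a) Degree: no degree-2 curve has this shape, so deg p = 3.
(b) Checking where it meets the axes: one y-axis crossing is at y = 0; it crosses the x-axis at the gridline x = 0.
(c) The integer polynomial consistent with all of this is the stated p.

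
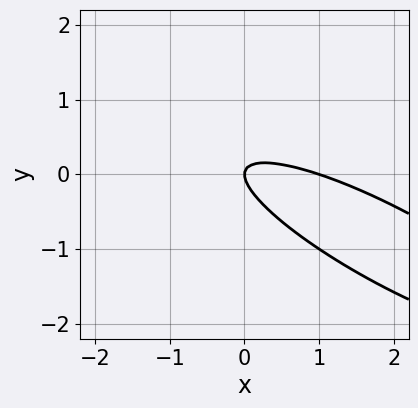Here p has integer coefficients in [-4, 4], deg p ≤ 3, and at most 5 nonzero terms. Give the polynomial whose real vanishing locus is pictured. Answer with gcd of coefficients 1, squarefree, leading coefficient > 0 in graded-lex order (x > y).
x^2 + 3*x*y + 3*y^2 - x

(a) Degree: a generic line meets the curve in up to 2 points, so deg p = 2.
(b) Observable constraints: it crosses the y-axis at the gridline y = 0; the x-axis gridline crossings are at x ∈ {0, 1}.
(c) These observations pin down the coefficients.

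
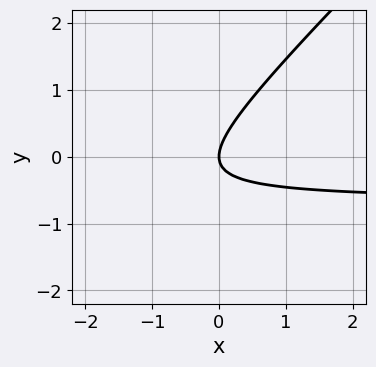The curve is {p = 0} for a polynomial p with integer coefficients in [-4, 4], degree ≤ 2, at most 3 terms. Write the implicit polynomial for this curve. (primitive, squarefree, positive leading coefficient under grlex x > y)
1. The degree is 2 — the shape is more complex than any degree-1 curve.
2. Against the integer gridlines: it crosses the x-axis at the gridline x = 0; it crosses the y-axis at the gridline y = 0.
3. Together with the visible shape, these determine p as stated.

3*x*y - 3*y^2 + 2*x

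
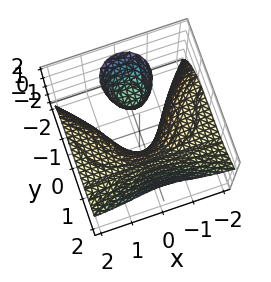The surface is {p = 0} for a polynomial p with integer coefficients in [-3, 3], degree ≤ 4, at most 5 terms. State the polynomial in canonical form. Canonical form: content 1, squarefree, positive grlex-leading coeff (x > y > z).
1. The picture has 2 separate pieces.
2. Degree: the shape is more complex than any degree-2 surface, so deg p = 3.
3. Checking where it meets the axes: it crosses the y-axis at the gridline y = 1; it misses every integer gridline on the x-axis.
4. Assembling these constraints gives the stated polynomial.

2*x^2*z - y^3 + 2*y*z + 1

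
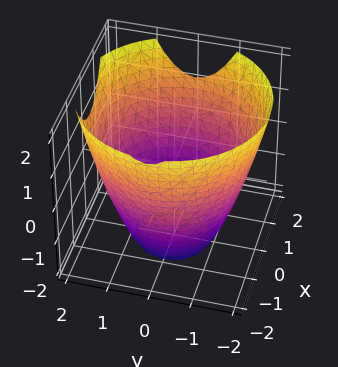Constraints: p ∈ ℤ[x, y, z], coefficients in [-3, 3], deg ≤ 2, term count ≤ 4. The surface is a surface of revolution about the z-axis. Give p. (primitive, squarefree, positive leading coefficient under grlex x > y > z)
1. The degree is 2 — no degree-1 surface has this shape.
2. Symmetries: rotational symmetry about the z-axis ⇒ p depends on x, y only through x² + y².
3. Reading off the gridlines: no z-intercept at any integer in the box; a circular section at z = -2 has radius exactly 1.
4. Putting this together gives p.

x^2 + y^2 - z - 3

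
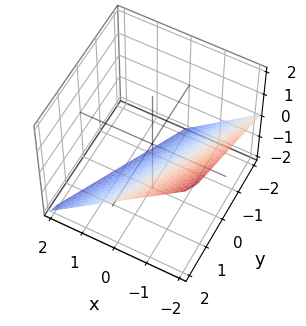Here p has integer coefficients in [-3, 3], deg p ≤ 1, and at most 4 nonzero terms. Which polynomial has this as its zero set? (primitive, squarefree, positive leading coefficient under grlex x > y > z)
2*x - y + 2*z + 2

1. The degree is 1 — the surface is flat (a plane).
2. Checking where it meets the axes: it crosses the z-axis at the gridline z = -1; it crosses the x-axis at the gridline x = -1; it crosses the y-axis at the gridline y = 2.
3. Matching integer coefficients to the picture gives p.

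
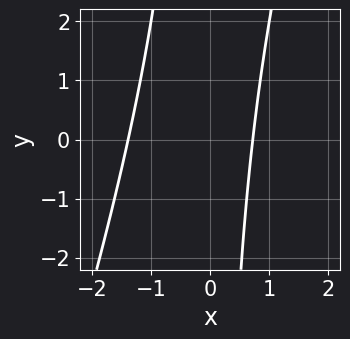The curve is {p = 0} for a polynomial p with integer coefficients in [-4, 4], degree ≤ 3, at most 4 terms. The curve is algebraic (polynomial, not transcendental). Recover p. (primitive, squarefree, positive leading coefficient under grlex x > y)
3*x^2 - x*y + 2*x - 3

First, deg p = 2. No degree-1 curve has this shape.
Then, from the visible intercepts: no y-intercept at any integer in the box.
Finally, assembling these constraints gives the stated polynomial.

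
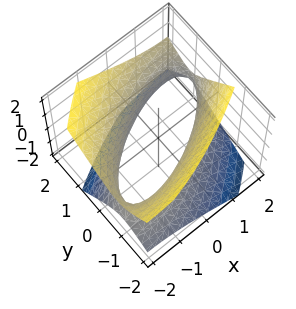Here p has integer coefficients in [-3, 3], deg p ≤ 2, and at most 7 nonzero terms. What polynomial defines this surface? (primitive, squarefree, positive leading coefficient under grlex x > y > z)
deg p = 2.
Reading off the gridlines: no z-intercept at any integer in the box; the y-axis gridline crossings are at y ∈ {-1, 1}.
Matching integer coefficients to the picture gives p.

x^2 - 2*x*y + 2*y^2 - y*z - 2*z^2 - 2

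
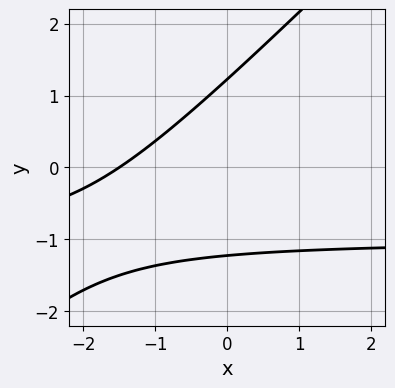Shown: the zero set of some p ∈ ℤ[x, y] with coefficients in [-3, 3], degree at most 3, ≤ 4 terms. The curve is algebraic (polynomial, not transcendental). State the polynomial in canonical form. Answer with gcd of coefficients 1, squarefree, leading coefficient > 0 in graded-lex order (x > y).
2*x*y - 2*y^2 + 2*x + 3

The degree is 2 — a generic line meets the curve in up to 2 points.
The integer polynomial consistent with all of this is the stated p.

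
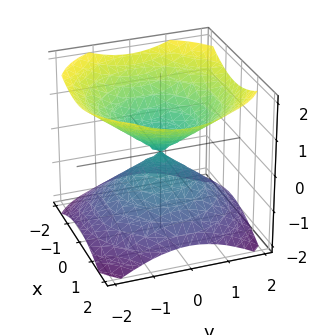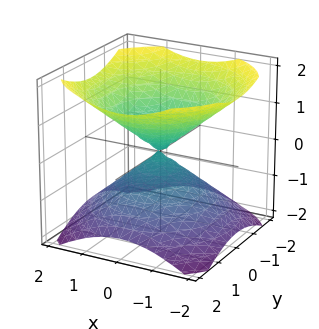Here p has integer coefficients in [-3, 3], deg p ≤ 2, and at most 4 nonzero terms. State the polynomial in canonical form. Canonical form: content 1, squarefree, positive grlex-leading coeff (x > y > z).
The picture has 2 separate pieces. They look like related sheets of one shape, so recover p as a whole.
Degree: a double cone through the origin; a quadric, so deg p = 2.
Symmetries: the z-axis is an axis of rotation, so x and y enter only as x² + y²; mirror symmetry z ↦ −z ⇒ only even powers of z.
Against the integer gridlines: a circular section at z = -1 has radius between 1 and 2; it meets the z-axis at z = 0 (among the integer gridlines).
These observations pin down the coefficients.

2*x^2 + 2*y^2 - 3*z^2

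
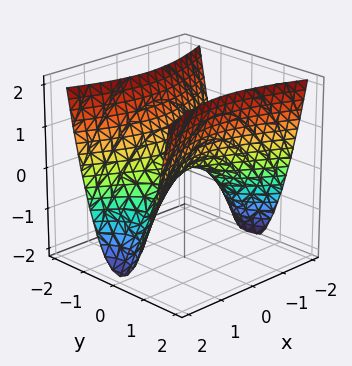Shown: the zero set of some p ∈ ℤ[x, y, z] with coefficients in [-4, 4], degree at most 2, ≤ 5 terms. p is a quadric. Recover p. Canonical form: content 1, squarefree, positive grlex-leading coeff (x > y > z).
First, deg p = 2. A hyperbolic paraboloid; a quadric.
Next, symmetries: it's symmetric under y → −y, forcing even powers of y; it's symmetric under x → −x, forcing even powers of x.
Next, reading off the gridlines: it meets the x-axis at x = 0 (among the integer gridlines); it crosses the y-axis at the gridline y = 0; one z-axis crossing is at z = 0.
Finally, solving for integer coefficients yields p as stated.

x^2 - 3*y^2 + 2*z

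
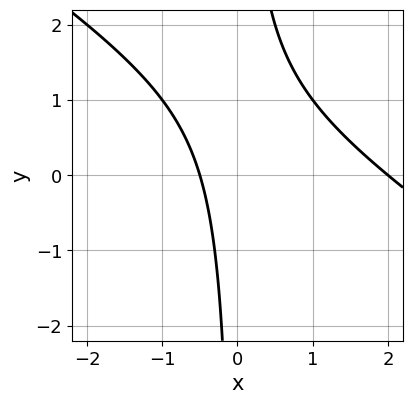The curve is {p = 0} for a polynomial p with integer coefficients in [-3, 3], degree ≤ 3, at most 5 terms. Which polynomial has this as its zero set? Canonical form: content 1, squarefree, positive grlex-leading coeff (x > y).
deg p = 2.
From the axis intercepts and sections: the curve avoids every integer y-axis point in the box; it meets the x-axis at x = 2 (among the integer gridlines).
Together with the visible shape, these determine p as stated.

2*x^2 + 3*x*y - 3*x - 2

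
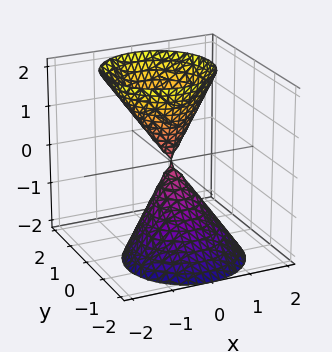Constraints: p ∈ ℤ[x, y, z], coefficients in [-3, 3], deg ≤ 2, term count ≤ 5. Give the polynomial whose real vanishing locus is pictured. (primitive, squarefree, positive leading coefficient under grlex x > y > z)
First, I count 2 distinct pieces. They look like related sheets of one shape, so recover p as a whole.
Next, degree: no degree-1 surface has this shape, so deg p = 2.
Then, checking where it meets the axes: it meets the z-axis at z = 0 (among the integer gridlines); one y-axis crossing is at y = 0; one x-axis crossing is at x = 0.
Finally, assembling these constraints gives the stated polynomial.

3*x^2 + 3*y^2 - 2*y*z - z^2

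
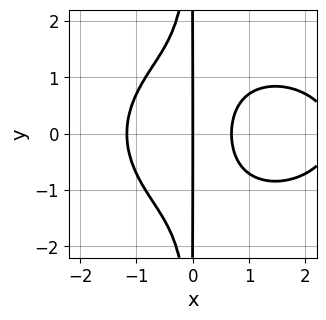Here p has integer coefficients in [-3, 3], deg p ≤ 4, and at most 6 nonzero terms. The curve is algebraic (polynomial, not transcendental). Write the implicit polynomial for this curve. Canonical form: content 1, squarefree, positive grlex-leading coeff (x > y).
x^4 + 2*x^2*y^2 - 2*x^3 - 2*x^2 + 2*x

(a) The degree is 4 — a generic line meets the curve in up to 4 points.
(b) Symmetries: mirror symmetry y ↦ −y ⇒ only even powers of y.
(c) Against the integer gridlines: every point of the y-axis in the box is on the curve; it meets the x-axis at x = 0 (among the integer gridlines).
(d) Assembling these constraints gives the stated polynomial.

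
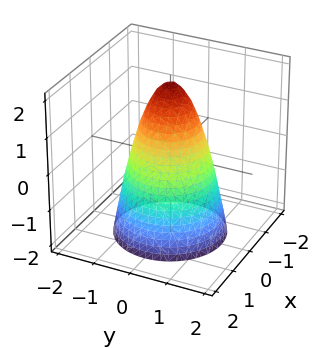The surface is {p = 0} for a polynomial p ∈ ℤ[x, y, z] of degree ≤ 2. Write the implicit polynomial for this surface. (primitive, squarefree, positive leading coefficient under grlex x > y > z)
2*x^2 + 2*y^2 + z - 2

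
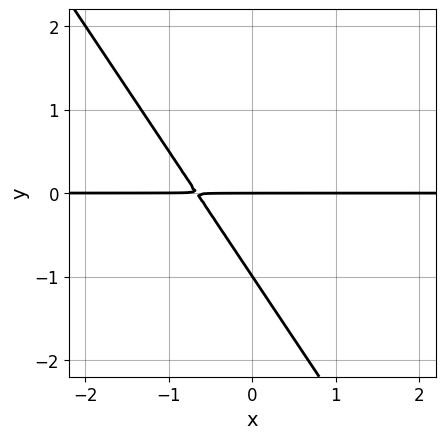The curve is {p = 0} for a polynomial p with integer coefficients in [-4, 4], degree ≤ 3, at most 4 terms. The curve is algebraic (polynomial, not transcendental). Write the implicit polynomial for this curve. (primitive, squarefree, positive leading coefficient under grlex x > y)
The degree is 2 — the shape is more complex than any degree-1 curve.
Checking where it meets the axes: the visible x-axis segment lies entirely on the curve; the y-axis gridline crossings are at y ∈ {-1, 0}.
The integer polynomial consistent with all of this is the stated p.

3*x*y + 2*y^2 + 2*y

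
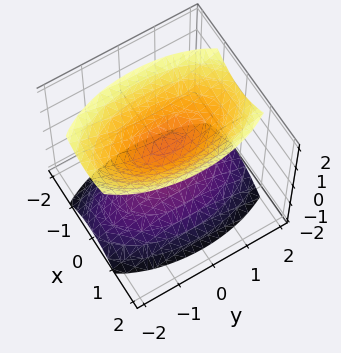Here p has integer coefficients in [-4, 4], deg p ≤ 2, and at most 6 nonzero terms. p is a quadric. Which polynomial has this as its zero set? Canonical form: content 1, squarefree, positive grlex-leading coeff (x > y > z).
3*x^2 + y^2 - 2*z^2 + 1

There are 2 components.
The degree is 2 — two separate bowl-shaped sheets opening away from each other; a quadric.
Symmetries: it's symmetric under z → −z, forcing even powers of z; the y ↦ −y reflection is a symmetry, so y appears only in even powers; it's symmetric under x → −x, forcing even powers of x.
Checking where it meets the axes: the surface avoids every integer y-axis point in the box; no x-intercept at any integer in the box.
Matching integer coefficients to the picture gives p.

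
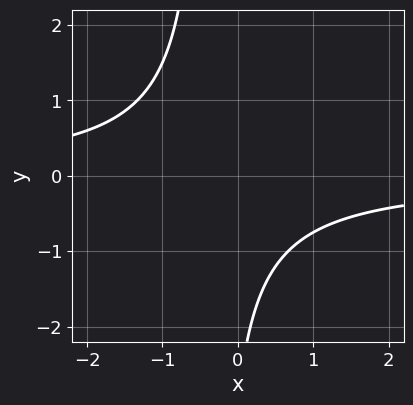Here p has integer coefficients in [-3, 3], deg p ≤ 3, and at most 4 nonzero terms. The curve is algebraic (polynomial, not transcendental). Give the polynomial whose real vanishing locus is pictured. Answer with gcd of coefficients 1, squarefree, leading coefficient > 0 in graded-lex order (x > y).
3*x*y + y + 3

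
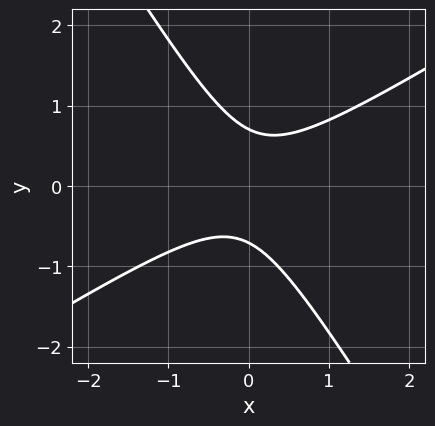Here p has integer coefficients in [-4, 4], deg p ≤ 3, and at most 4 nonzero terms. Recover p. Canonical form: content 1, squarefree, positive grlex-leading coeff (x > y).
2*x^2 - 2*x*y - 2*y^2 + 1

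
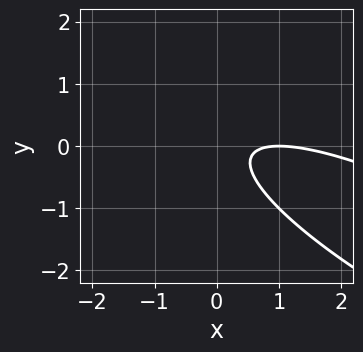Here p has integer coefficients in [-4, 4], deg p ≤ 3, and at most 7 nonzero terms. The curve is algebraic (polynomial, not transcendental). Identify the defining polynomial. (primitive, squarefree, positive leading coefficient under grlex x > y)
deg p = 2. A generic line meets the curve in up to 2 points.
From the axis intercepts and sections: it misses every integer gridline on the y-axis; it crosses the x-axis at the gridline x = 1.
Putting this together gives p.

x^2 + 3*x*y + 3*y^2 - 2*x + 1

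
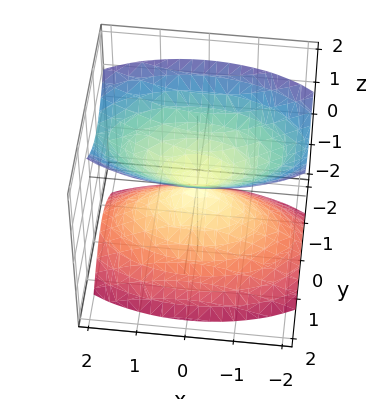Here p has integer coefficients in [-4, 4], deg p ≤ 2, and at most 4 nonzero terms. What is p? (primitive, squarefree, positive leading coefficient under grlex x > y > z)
The picture has 2 separate pieces.
deg p = 2.
Symmetries: mirror symmetry z ↦ −z ⇒ only even powers of z; mirror symmetry y ↦ −y ⇒ only even powers of y; the x ↦ −x reflection is a symmetry, so x appears only in even powers.
Reading off the gridlines: one x-axis crossing is at x = 0; it crosses the z-axis at the gridline z = 0.
Together with the visible shape, these determine p as stated.

x^2 + 3*y^2 - 2*z^2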